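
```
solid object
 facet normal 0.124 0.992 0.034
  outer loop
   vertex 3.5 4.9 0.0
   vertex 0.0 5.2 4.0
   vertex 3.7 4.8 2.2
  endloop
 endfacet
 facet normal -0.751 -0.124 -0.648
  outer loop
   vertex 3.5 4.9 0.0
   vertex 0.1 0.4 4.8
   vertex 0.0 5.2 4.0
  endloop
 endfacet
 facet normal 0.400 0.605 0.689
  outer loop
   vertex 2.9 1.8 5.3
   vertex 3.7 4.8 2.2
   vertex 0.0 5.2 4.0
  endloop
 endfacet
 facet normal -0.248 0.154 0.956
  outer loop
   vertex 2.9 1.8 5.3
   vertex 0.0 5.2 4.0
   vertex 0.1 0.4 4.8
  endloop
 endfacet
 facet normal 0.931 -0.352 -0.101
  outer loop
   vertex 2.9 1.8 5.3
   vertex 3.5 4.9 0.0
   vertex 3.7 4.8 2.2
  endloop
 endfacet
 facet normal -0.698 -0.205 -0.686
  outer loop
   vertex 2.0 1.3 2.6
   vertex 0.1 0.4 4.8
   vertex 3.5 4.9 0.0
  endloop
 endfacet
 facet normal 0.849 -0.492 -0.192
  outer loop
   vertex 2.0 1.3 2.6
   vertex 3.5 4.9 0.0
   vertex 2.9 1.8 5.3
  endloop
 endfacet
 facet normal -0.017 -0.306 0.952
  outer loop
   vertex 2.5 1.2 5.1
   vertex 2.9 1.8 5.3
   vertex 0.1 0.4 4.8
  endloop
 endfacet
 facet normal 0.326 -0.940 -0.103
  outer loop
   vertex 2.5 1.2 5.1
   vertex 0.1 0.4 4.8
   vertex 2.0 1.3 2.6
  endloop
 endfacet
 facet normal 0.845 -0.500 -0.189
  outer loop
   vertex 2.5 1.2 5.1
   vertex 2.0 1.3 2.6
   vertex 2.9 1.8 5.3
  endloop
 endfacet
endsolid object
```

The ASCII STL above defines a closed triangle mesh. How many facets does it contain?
10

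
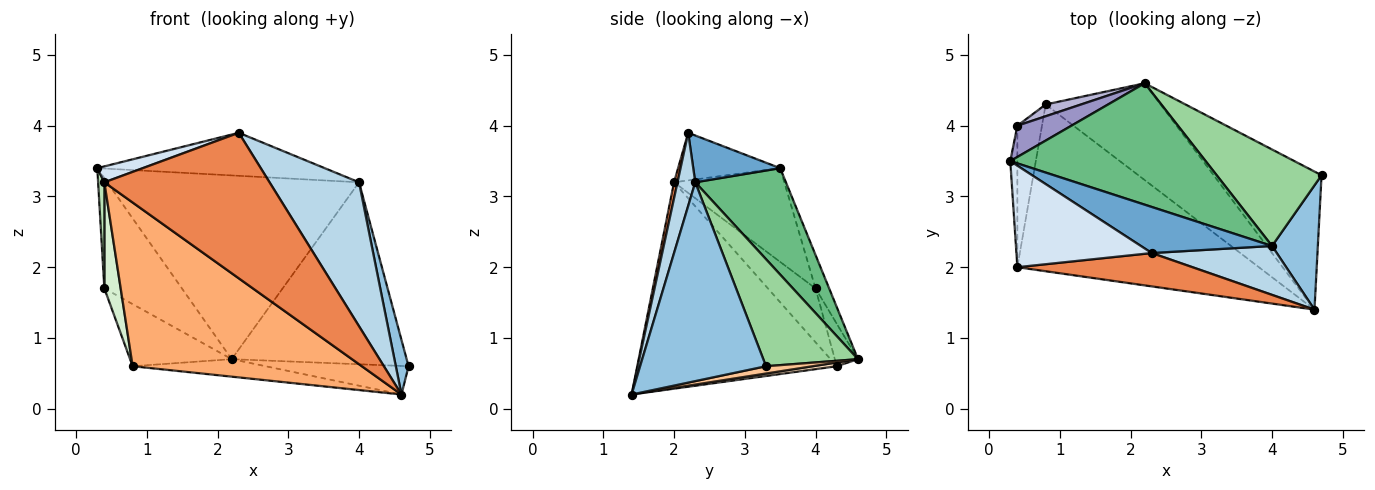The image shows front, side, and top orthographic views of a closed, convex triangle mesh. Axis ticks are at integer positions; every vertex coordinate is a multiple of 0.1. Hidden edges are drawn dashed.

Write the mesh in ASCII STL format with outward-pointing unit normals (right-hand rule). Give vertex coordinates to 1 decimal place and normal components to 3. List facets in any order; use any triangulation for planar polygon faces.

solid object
 facet normal 0.252 0.660 0.707
  outer loop
   vertex 4.0 2.3 3.2
   vertex 0.3 3.5 3.4
   vertex 2.3 2.2 3.9
  endloop
 endfacet
 facet normal 0.970 -0.098 0.223
  outer loop
   vertex 4.0 2.3 3.2
   vertex 4.6 1.4 0.2
   vertex 4.7 3.3 0.6
  endloop
 endfacet
 facet normal 0.185 -0.931 0.316
  outer loop
   vertex 4.0 2.3 3.2
   vertex 2.3 2.2 3.9
   vertex 4.6 1.4 0.2
  endloop
 endfacet
 facet normal -0.328 -0.146 0.933
  outer loop
   vertex 0.4 2.0 3.2
   vertex 2.3 2.2 3.9
   vertex 0.3 3.5 3.4
  endloop
 endfacet
 facet normal 0.020 -0.975 0.223
  outer loop
   vertex 0.4 2.0 3.2
   vertex 4.6 1.4 0.2
   vertex 2.3 2.2 3.9
  endloop
 endfacet
 facet normal -0.521 -0.598 -0.609
  outer loop
   vertex 0.4 2.0 3.2
   vertex 0.8 4.3 0.6
   vertex 4.6 1.4 0.2
  endloop
 endfacet
 facet normal 0.066 0.202 -0.977
  outer loop
   vertex 2.2 4.6 0.7
   vertex 4.7 3.3 0.6
   vertex 4.6 1.4 0.2
  endloop
 endfacet
 facet normal 0.032 0.178 -0.984
  outer loop
   vertex 2.2 4.6 0.7
   vertex 4.6 1.4 0.2
   vertex 0.8 4.3 0.6
  endloop
 endfacet
 facet normal 0.288 0.799 0.528
  outer loop
   vertex 2.2 4.6 0.7
   vertex 0.3 3.5 3.4
   vertex 4.0 2.3 3.2
  endloop
 endfacet
 facet normal 0.431 0.797 0.423
  outer loop
   vertex 2.2 4.6 0.7
   vertex 4.0 2.3 3.2
   vertex 4.7 3.3 0.6
  endloop
 endfacet
 facet normal -0.996 -0.056 -0.075
  outer loop
   vertex 0.4 4.0 1.7
   vertex 0.4 2.0 3.2
   vertex 0.3 3.5 3.4
  endloop
 endfacet
 facet normal -0.868 -0.298 -0.397
  outer loop
   vertex 0.4 4.0 1.7
   vertex 0.8 4.3 0.6
   vertex 0.4 2.0 3.2
  endloop
 endfacet
 facet normal -0.167 0.949 0.269
  outer loop
   vertex 0.4 4.0 1.7
   vertex 0.3 3.5 3.4
   vertex 2.2 4.6 0.7
  endloop
 endfacet
 facet normal -0.218 0.959 0.182
  outer loop
   vertex 0.4 4.0 1.7
   vertex 2.2 4.6 0.7
   vertex 0.8 4.3 0.6
  endloop
 endfacet
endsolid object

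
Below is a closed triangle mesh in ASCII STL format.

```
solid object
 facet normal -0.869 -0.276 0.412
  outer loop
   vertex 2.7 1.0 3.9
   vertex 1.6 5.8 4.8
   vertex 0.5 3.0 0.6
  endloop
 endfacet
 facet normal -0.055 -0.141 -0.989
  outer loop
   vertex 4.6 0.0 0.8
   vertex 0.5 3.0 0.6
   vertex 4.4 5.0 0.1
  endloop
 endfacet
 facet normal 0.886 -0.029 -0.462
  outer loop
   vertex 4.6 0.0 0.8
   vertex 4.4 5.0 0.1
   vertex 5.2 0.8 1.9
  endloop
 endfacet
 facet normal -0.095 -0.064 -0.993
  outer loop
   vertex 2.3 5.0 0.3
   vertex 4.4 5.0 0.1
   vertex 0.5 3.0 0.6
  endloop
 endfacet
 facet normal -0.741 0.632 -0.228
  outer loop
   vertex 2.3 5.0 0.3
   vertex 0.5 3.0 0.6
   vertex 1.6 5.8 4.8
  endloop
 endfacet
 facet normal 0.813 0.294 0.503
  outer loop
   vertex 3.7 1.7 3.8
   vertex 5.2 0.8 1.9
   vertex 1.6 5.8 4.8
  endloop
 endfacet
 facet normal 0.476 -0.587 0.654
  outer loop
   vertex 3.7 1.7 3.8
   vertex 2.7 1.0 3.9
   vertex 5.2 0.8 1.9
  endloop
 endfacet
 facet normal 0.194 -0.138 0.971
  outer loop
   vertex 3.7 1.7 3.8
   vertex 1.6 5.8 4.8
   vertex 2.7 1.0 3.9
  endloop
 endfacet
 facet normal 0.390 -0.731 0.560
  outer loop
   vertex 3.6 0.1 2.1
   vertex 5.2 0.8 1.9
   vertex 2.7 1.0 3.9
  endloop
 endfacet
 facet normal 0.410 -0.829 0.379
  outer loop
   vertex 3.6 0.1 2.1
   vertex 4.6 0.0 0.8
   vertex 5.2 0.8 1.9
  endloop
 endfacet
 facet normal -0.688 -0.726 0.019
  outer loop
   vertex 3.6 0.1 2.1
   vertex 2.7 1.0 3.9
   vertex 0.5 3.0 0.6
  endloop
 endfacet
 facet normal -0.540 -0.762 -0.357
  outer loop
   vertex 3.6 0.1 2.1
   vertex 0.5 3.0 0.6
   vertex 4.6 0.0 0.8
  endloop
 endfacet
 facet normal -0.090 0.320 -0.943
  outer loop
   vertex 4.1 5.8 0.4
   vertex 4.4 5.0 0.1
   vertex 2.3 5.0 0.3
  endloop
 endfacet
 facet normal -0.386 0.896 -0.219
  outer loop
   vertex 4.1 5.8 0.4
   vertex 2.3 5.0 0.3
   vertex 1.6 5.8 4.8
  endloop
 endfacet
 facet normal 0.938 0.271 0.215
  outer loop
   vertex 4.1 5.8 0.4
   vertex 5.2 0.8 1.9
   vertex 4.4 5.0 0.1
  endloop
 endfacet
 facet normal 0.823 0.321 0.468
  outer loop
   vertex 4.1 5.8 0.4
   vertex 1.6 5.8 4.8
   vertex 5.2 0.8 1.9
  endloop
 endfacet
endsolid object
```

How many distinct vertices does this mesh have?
10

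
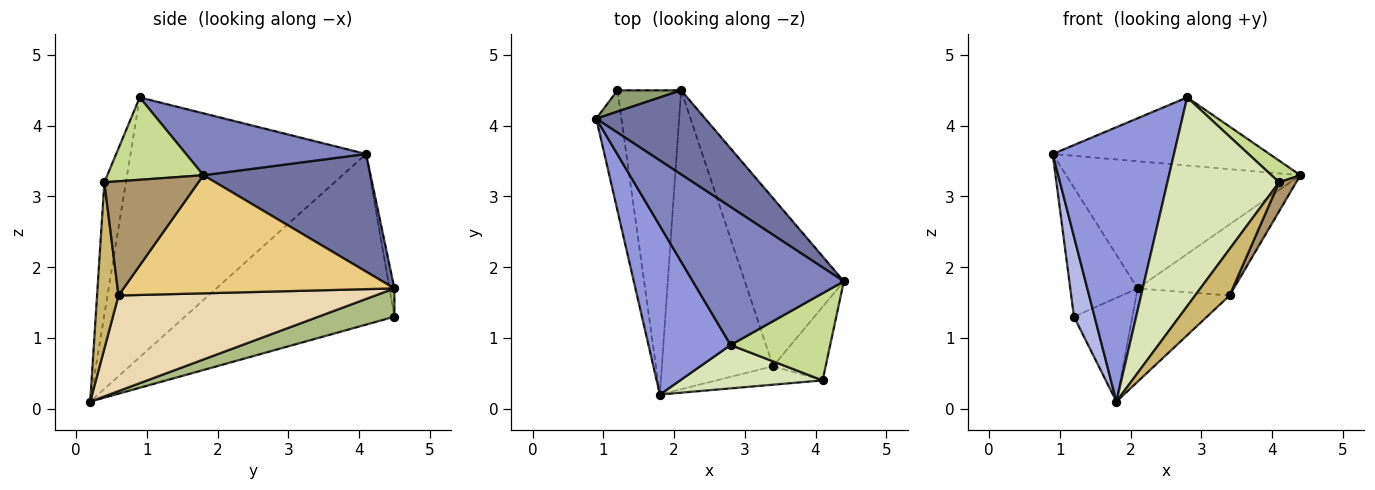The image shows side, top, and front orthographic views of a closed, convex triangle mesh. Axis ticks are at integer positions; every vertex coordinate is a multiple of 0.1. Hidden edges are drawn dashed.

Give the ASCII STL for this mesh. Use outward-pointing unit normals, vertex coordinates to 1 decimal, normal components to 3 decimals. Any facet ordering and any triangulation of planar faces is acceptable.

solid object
 facet normal 0.512 0.717 0.474
  outer loop
   vertex 2.1 4.5 1.7
   vertex 0.9 4.1 3.6
   vertex 4.4 1.8 3.3
  endloop
 endfacet
 facet normal 0.345 0.415 0.842
  outer loop
   vertex 2.8 0.9 4.4
   vertex 4.4 1.8 3.3
   vertex 0.9 4.1 3.6
  endloop
 endfacet
 facet normal -0.856 -0.441 0.271
  outer loop
   vertex 2.8 0.9 4.4
   vertex 0.9 4.1 3.6
   vertex 1.8 0.2 0.1
  endloop
 endfacet
 facet normal -0.985 -0.097 -0.145
  outer loop
   vertex 1.2 4.5 1.3
   vertex 1.8 0.2 0.1
   vertex 0.9 4.1 3.6
  endloop
 endfacet
 facet normal -0.072 0.984 0.162
  outer loop
   vertex 1.2 4.5 1.3
   vertex 0.9 4.1 3.6
   vertex 2.1 4.5 1.7
  endloop
 endfacet
 facet normal 0.388 0.298 -0.872
  outer loop
   vertex 1.2 4.5 1.3
   vertex 2.1 4.5 1.7
   vertex 1.8 0.2 0.1
  endloop
 endfacet
 facet normal 0.626 -0.188 0.757
  outer loop
   vertex 4.1 0.4 3.2
   vertex 4.4 1.8 3.3
   vertex 2.8 0.9 4.4
  endloop
 endfacet
 facet normal -0.186 -0.962 0.200
  outer loop
   vertex 4.1 0.4 3.2
   vertex 2.8 0.9 4.4
   vertex 1.8 0.2 0.1
  endloop
 endfacet
 facet normal 0.896 -0.163 -0.412
  outer loop
   vertex 3.4 0.6 1.6
   vertex 4.4 1.8 3.3
   vertex 4.1 0.4 3.2
  endloop
 endfacet
 facet normal 0.501 -0.804 -0.320
  outer loop
   vertex 3.4 0.6 1.6
   vertex 4.1 0.4 3.2
   vertex 1.8 0.2 0.1
  endloop
 endfacet
 facet normal 0.739 0.262 -0.620
  outer loop
   vertex 3.4 0.6 1.6
   vertex 2.1 4.5 1.7
   vertex 4.4 1.8 3.3
  endloop
 endfacet
 facet normal 0.634 0.230 -0.738
  outer loop
   vertex 3.4 0.6 1.6
   vertex 1.8 0.2 0.1
   vertex 2.1 4.5 1.7
  endloop
 endfacet
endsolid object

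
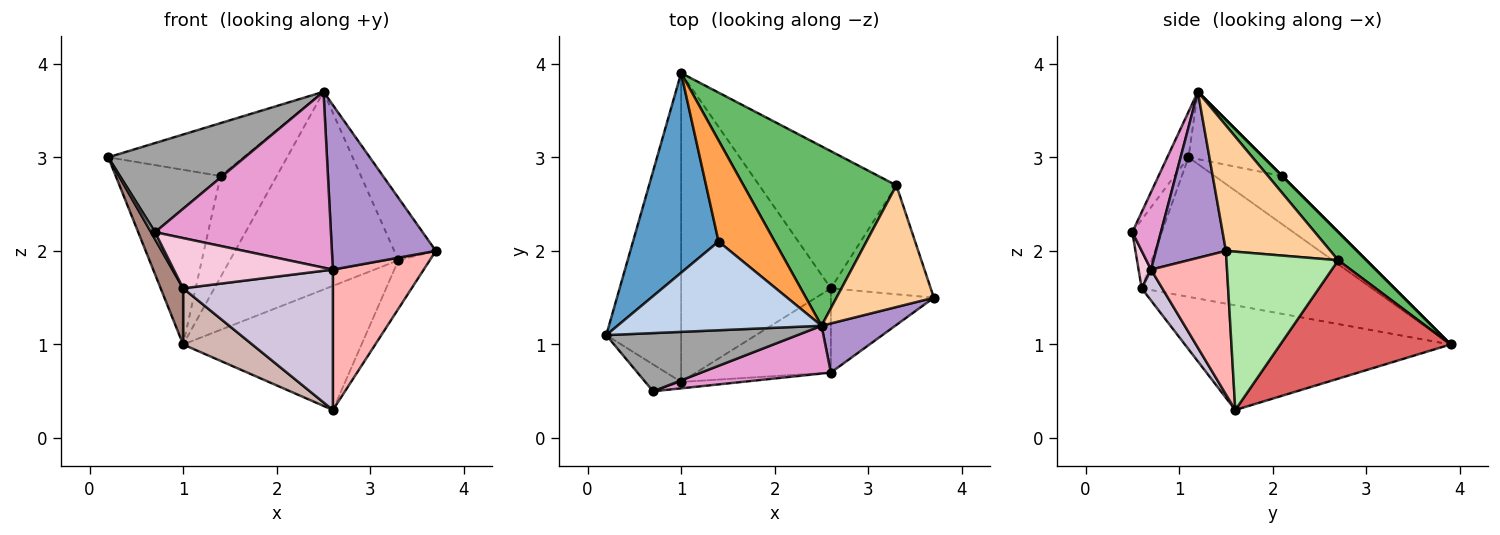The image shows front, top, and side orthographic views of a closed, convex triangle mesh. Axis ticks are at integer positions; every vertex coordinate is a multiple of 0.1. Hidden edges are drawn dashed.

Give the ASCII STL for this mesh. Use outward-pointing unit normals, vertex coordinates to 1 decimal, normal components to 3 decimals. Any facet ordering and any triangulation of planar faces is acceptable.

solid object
 facet normal -0.390 0.606 0.693
  outer loop
   vertex 1.4 2.1 2.8
   vertex 1.0 3.9 1.0
   vertex 0.2 1.1 3.0
  endloop
 endfacet
 facet normal -0.273 0.493 0.826
  outer loop
   vertex 1.4 2.1 2.8
   vertex 0.2 1.1 3.0
   vertex 2.5 1.2 3.7
  endloop
 endfacet
 facet normal 0.000 0.707 0.707
  outer loop
   vertex 1.4 2.1 2.8
   vertex 2.5 1.2 3.7
   vertex 1.0 3.9 1.0
  endloop
 endfacet
 facet normal 0.754 0.300 0.585
  outer loop
   vertex 3.3 2.7 1.9
   vertex 2.5 1.2 3.7
   vertex 3.7 1.5 2.0
  endloop
 endfacet
 facet normal 0.122 0.735 0.667
  outer loop
   vertex 3.3 2.7 1.9
   vertex 1.0 3.9 1.0
   vertex 2.5 1.2 3.7
  endloop
 endfacet
 facet normal 0.823 0.231 -0.519
  outer loop
   vertex 3.3 2.7 1.9
   vertex 3.7 1.5 2.0
   vertex 2.6 1.6 0.3
  endloop
 endfacet
 facet normal 0.539 0.565 -0.624
  outer loop
   vertex 3.3 2.7 1.9
   vertex 2.6 1.6 0.3
   vertex 1.0 3.9 1.0
  endloop
 endfacet
 facet normal 0.583 -0.697 -0.418
  outer loop
   vertex 2.6 0.7 1.8
   vertex 2.6 1.6 0.3
   vertex 3.7 1.5 2.0
  endloop
 endfacet
 facet normal 0.542 -0.805 0.240
  outer loop
   vertex 2.6 0.7 1.8
   vertex 3.7 1.5 2.0
   vertex 2.5 1.2 3.7
  endloop
 endfacet
 facet normal 0.117 -0.852 -0.511
  outer loop
   vertex 1.0 0.6 1.6
   vertex 2.6 1.6 0.3
   vertex 2.6 0.7 1.8
  endloop
 endfacet
 facet normal -0.878 -0.086 -0.471
  outer loop
   vertex 1.0 0.6 1.6
   vertex 0.2 1.1 3.0
   vertex 1.0 3.9 1.0
  endloop
 endfacet
 facet normal -0.567 -0.147 -0.811
  outer loop
   vertex 1.0 0.6 1.6
   vertex 1.0 3.9 1.0
   vertex 2.6 1.6 0.3
  endloop
 endfacet
 facet normal 0.155 -0.953 0.259
  outer loop
   vertex 0.7 0.5 2.2
   vertex 2.6 0.7 1.8
   vertex 2.5 1.2 3.7
  endloop
 endfacet
 facet normal 0.078 -0.989 -0.126
  outer loop
   vertex 0.7 0.5 2.2
   vertex 1.0 0.6 1.6
   vertex 2.6 0.7 1.8
  endloop
 endfacet
 facet normal -0.129 -0.830 0.542
  outer loop
   vertex 0.7 0.5 2.2
   vertex 2.5 1.2 3.7
   vertex 0.2 1.1 3.0
  endloop
 endfacet
 facet normal -0.880 -0.120 -0.460
  outer loop
   vertex 0.7 0.5 2.2
   vertex 0.2 1.1 3.0
   vertex 1.0 0.6 1.6
  endloop
 endfacet
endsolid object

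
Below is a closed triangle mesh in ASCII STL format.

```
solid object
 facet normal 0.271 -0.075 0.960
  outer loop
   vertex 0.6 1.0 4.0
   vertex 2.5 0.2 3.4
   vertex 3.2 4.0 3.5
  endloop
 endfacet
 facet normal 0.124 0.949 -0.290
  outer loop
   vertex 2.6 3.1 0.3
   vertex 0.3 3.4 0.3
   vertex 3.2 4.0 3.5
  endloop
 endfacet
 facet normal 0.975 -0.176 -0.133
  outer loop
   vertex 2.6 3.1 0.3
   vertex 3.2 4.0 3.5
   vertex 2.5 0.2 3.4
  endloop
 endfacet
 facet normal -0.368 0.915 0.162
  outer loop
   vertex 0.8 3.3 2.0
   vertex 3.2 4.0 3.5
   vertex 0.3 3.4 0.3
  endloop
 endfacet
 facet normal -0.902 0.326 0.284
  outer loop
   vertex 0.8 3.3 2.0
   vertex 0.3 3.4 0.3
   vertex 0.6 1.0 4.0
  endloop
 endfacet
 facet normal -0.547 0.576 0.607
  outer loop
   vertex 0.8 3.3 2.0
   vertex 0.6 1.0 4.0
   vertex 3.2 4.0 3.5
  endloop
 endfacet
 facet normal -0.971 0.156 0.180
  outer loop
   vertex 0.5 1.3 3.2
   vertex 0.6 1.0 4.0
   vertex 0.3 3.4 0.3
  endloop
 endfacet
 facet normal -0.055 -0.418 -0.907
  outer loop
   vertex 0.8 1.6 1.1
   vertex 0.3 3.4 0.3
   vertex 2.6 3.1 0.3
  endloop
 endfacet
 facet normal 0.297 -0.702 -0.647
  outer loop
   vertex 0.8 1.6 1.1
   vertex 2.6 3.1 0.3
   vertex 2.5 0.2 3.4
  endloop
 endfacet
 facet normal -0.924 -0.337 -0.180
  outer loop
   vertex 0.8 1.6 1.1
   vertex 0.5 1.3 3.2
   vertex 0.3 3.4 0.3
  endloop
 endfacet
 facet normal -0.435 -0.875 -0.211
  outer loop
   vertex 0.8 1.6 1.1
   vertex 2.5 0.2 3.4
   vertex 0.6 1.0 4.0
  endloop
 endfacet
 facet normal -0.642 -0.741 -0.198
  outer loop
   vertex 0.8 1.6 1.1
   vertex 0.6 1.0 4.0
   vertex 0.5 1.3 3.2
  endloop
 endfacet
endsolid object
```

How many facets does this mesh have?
12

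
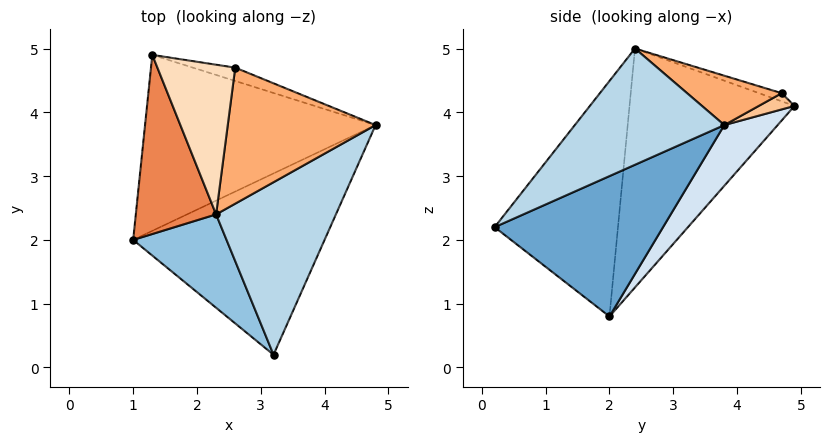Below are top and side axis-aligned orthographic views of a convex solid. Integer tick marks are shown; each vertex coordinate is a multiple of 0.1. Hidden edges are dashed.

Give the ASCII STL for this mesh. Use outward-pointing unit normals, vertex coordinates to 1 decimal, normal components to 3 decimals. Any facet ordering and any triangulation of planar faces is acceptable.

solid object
 facet normal 0.589 0.095 -0.803
  outer loop
   vertex 3.2 0.2 2.2
   vertex 1.0 2.0 0.8
   vertex 4.8 3.8 3.8
  endloop
 endfacet
 facet normal -0.708 -0.647 0.281
  outer loop
   vertex 2.3 2.4 5.0
   vertex 1.0 2.0 0.8
   vertex 3.2 0.2 2.2
  endloop
 endfacet
 facet normal 0.590 -0.532 0.608
  outer loop
   vertex 2.3 2.4 5.0
   vertex 3.2 0.2 2.2
   vertex 4.8 3.8 3.8
  endloop
 endfacet
 facet normal 0.174 0.732 -0.659
  outer loop
   vertex 1.3 4.9 4.1
   vertex 4.8 3.8 3.8
   vertex 1.0 2.0 0.8
  endloop
 endfacet
 facet normal -0.916 -0.256 0.308
  outer loop
   vertex 1.3 4.9 4.1
   vertex 1.0 2.0 0.8
   vertex 2.3 2.4 5.0
  endloop
 endfacet
 facet normal 0.307 0.240 0.921
  outer loop
   vertex 2.6 4.7 4.3
   vertex 2.3 2.4 5.0
   vertex 4.8 3.8 3.8
  endloop
 endfacet
 facet normal 0.209 0.813 -0.544
  outer loop
   vertex 2.6 4.7 4.3
   vertex 4.8 3.8 3.8
   vertex 1.3 4.9 4.1
  endloop
 endfacet
 facet normal -0.099 0.302 0.948
  outer loop
   vertex 2.6 4.7 4.3
   vertex 1.3 4.9 4.1
   vertex 2.3 2.4 5.0
  endloop
 endfacet
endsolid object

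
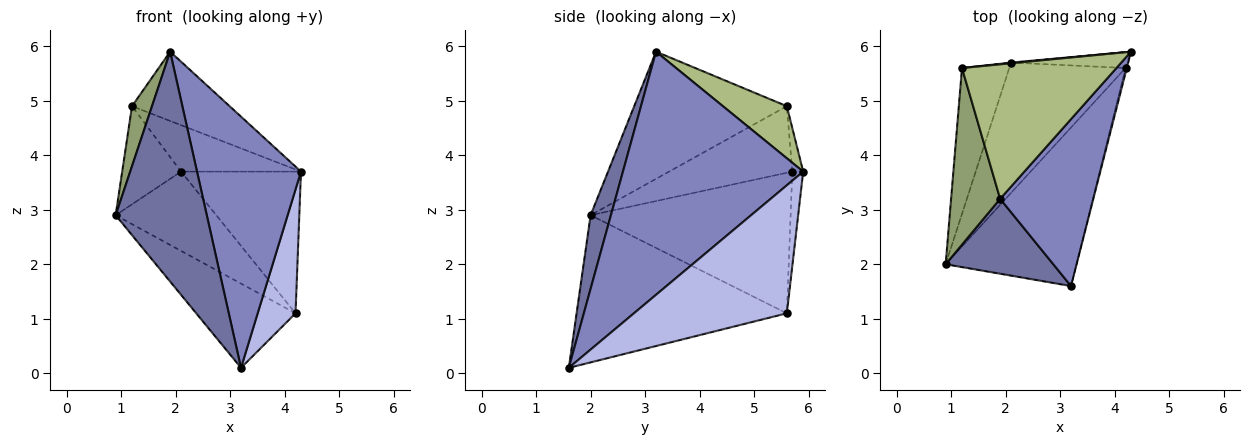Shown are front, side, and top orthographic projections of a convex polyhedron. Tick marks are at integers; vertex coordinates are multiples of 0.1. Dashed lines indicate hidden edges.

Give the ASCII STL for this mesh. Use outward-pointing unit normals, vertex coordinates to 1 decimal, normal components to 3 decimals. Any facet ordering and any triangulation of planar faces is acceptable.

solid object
 facet normal 0.207 -0.930 0.303
  outer loop
   vertex 1.9 3.2 5.9
   vertex 0.9 2.0 2.9
   vertex 3.2 1.6 0.1
  endloop
 endfacet
 facet normal 0.822 -0.474 0.315
  outer loop
   vertex 1.9 3.2 5.9
   vertex 3.2 1.6 0.1
   vertex 4.3 5.9 3.7
  endloop
 endfacet
 facet normal -0.705 0.333 -0.626
  outer loop
   vertex 4.2 5.6 1.1
   vertex 3.2 1.6 0.1
   vertex 0.9 2.0 2.9
  endloop
 endfacet
 facet normal 0.971 -0.240 -0.010
  outer loop
   vertex 4.2 5.6 1.1
   vertex 4.3 5.9 3.7
   vertex 3.2 1.6 0.1
  endloop
 endfacet
 facet normal -0.926 -0.121 0.357
  outer loop
   vertex 1.2 5.6 4.9
   vertex 0.9 2.0 2.9
   vertex 1.9 3.2 5.9
  endloop
 endfacet
 facet normal 0.287 0.439 0.852
  outer loop
   vertex 1.2 5.6 4.9
   vertex 1.9 3.2 5.9
   vertex 4.3 5.9 3.7
  endloop
 endfacet
 facet normal -0.090 0.990 -0.111
  outer loop
   vertex 2.1 5.7 3.7
   vertex 4.3 5.9 3.7
   vertex 4.2 5.6 1.1
  endloop
 endfacet
 facet normal -0.091 0.996 0.015
  outer loop
   vertex 2.1 5.7 3.7
   vertex 1.2 5.6 4.9
   vertex 4.3 5.9 3.7
  endloop
 endfacet
 facet normal -0.718 0.362 -0.594
  outer loop
   vertex 2.1 5.7 3.7
   vertex 4.2 5.6 1.1
   vertex 0.9 2.0 2.9
  endloop
 endfacet
 facet normal -0.760 0.363 -0.540
  outer loop
   vertex 2.1 5.7 3.7
   vertex 0.9 2.0 2.9
   vertex 1.2 5.6 4.9
  endloop
 endfacet
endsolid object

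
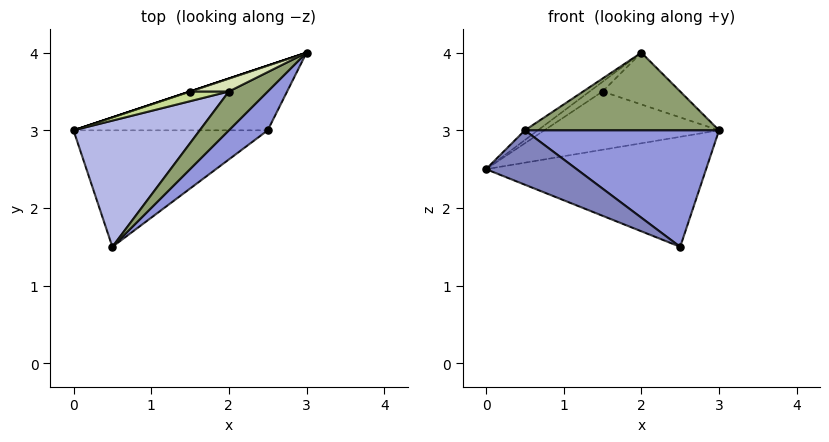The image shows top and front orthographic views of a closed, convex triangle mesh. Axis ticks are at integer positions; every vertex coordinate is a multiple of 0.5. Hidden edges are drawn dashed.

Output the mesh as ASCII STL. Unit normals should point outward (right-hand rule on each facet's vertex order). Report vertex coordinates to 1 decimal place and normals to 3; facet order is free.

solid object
 facet normal -0.199 0.845 -0.497
  outer loop
   vertex 2.5 3.0 1.5
   vertex 0.0 3.0 2.5
   vertex 3.0 4.0 3.0
  endloop
 endfacet
 facet normal -0.341 -0.398 -0.852
  outer loop
   vertex 2.5 3.0 1.5
   vertex 0.5 1.5 3.0
   vertex 0.0 3.0 2.5
  endloop
 endfacet
 facet normal 0.688 -0.688 0.229
  outer loop
   vertex 2.5 3.0 1.5
   vertex 3.0 4.0 3.0
   vertex 0.5 1.5 3.0
  endloop
 endfacet
 facet normal -0.609 0.061 0.791
  outer loop
   vertex 2.0 3.5 4.0
   vertex 0.0 3.0 2.5
   vertex 0.5 1.5 3.0
  endloop
 endfacet
 facet normal 0.667 -0.667 0.333
  outer loop
   vertex 2.0 3.5 4.0
   vertex 0.5 1.5 3.0
   vertex 3.0 4.0 3.0
  endloop
 endfacet
 facet normal -0.316 0.949 0.000
  outer loop
   vertex 1.5 3.5 3.5
   vertex 3.0 4.0 3.0
   vertex 0.0 3.0 2.5
  endloop
 endfacet
 facet normal -0.577 0.577 0.577
  outer loop
   vertex 1.5 3.5 3.5
   vertex 0.0 3.0 2.5
   vertex 2.0 3.5 4.0
  endloop
 endfacet
 facet normal -0.236 0.943 0.236
  outer loop
   vertex 1.5 3.5 3.5
   vertex 2.0 3.5 4.0
   vertex 3.0 4.0 3.0
  endloop
 endfacet
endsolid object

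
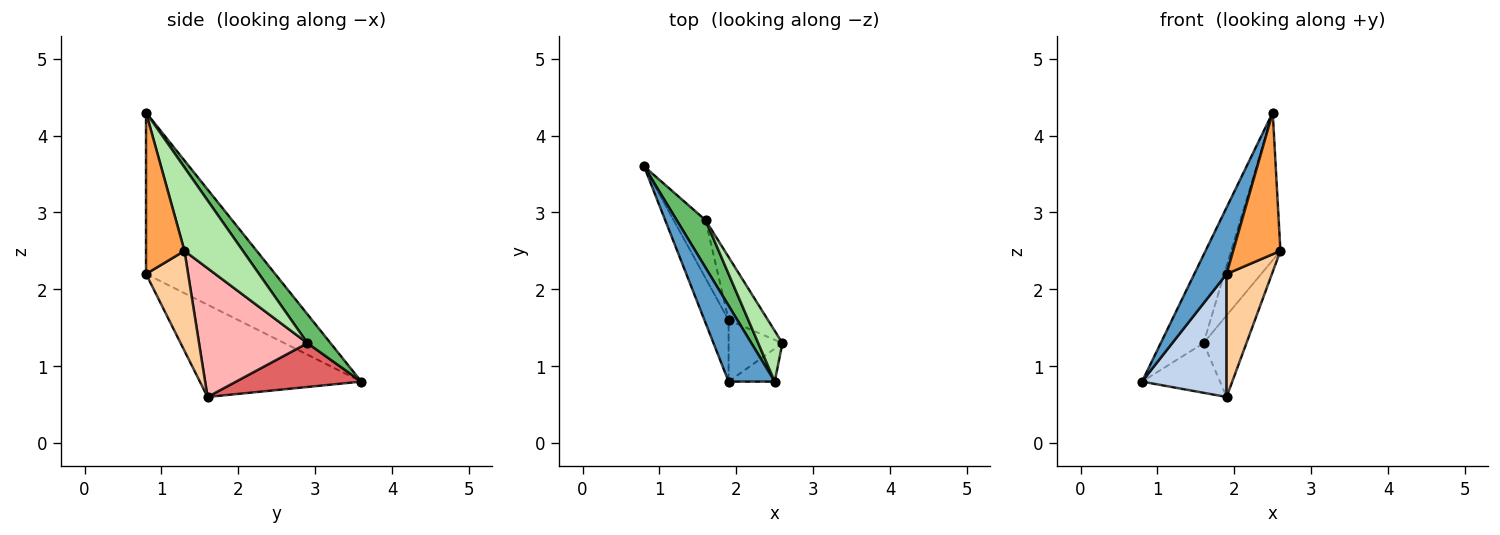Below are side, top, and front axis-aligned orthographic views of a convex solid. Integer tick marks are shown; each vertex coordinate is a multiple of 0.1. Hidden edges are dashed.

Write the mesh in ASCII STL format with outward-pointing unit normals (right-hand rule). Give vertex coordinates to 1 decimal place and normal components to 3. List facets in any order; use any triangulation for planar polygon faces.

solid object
 facet normal -0.935 -0.234 0.267
  outer loop
   vertex 1.9 0.8 2.2
   vertex 2.5 0.8 4.3
   vertex 0.8 3.6 0.8
  endloop
 endfacet
 facet normal -0.863 -0.452 -0.226
  outer loop
   vertex 1.9 0.8 2.2
   vertex 0.8 3.6 0.8
   vertex 1.9 1.6 0.6
  endloop
 endfacet
 facet normal 0.621 -0.763 -0.177
  outer loop
   vertex 1.9 0.8 2.2
   vertex 2.6 1.3 2.5
   vertex 2.5 0.8 4.3
  endloop
 endfacet
 facet normal 0.639 -0.688 -0.344
  outer loop
   vertex 1.9 0.8 2.2
   vertex 1.9 1.6 0.6
   vertex 2.6 1.3 2.5
  endloop
 endfacet
 facet normal 0.428 0.796 0.428
  outer loop
   vertex 1.6 2.9 1.3
   vertex 0.8 3.6 0.8
   vertex 2.5 0.8 4.3
  endloop
 endfacet
 facet normal 0.747 0.629 0.216
  outer loop
   vertex 1.6 2.9 1.3
   vertex 2.5 0.8 4.3
   vertex 2.6 1.3 2.5
  endloop
 endfacet
 facet normal 0.722 0.450 -0.526
  outer loop
   vertex 1.6 2.9 1.3
   vertex 1.9 1.6 0.6
   vertex 0.8 3.6 0.8
  endloop
 endfacet
 facet normal 0.894 0.354 -0.274
  outer loop
   vertex 1.6 2.9 1.3
   vertex 2.6 1.3 2.5
   vertex 1.9 1.6 0.6
  endloop
 endfacet
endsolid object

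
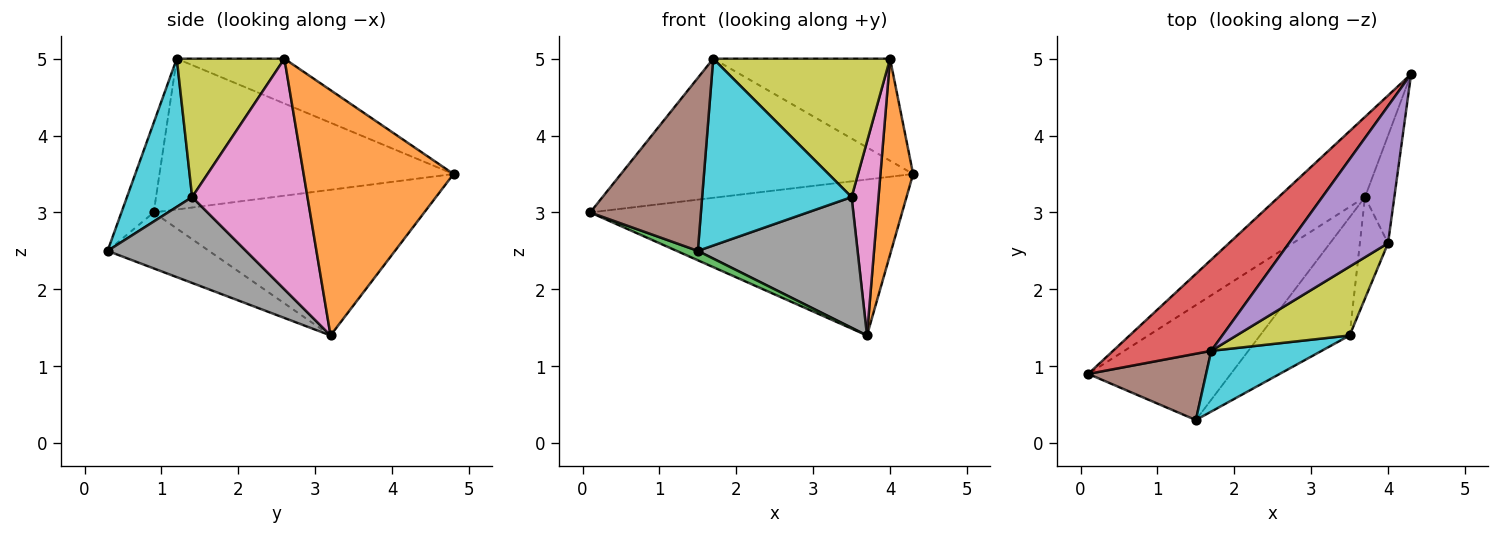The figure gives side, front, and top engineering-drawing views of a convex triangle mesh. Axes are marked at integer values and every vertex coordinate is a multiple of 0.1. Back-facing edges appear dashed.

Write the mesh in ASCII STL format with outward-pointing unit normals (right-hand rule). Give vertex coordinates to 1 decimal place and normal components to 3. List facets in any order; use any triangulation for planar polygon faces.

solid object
 facet normal -0.611 0.704 -0.362
  outer loop
   vertex 3.7 3.2 1.4
   vertex 0.1 0.9 3.0
   vertex 4.3 4.8 3.5
  endloop
 endfacet
 facet normal 0.970 -0.212 -0.116
  outer loop
   vertex 3.7 3.2 1.4
   vertex 4.3 4.8 3.5
   vertex 4.0 2.6 5.0
  endloop
 endfacet
 facet normal -0.364 -0.076 -0.928
  outer loop
   vertex 1.5 0.3 2.5
   vertex 0.1 0.9 3.0
   vertex 3.7 3.2 1.4
  endloop
 endfacet
 facet normal -0.644 0.640 0.419
  outer loop
   vertex 1.7 1.2 5.0
   vertex 4.3 4.8 3.5
   vertex 0.1 0.9 3.0
  endloop
 endfacet
 facet normal -0.341 0.561 0.754
  outer loop
   vertex 1.7 1.2 5.0
   vertex 4.0 2.6 5.0
   vertex 4.3 4.8 3.5
  endloop
 endfacet
 facet normal -0.263 -0.901 0.345
  outer loop
   vertex 1.7 1.2 5.0
   vertex 0.1 0.9 3.0
   vertex 1.5 0.3 2.5
  endloop
 endfacet
 facet normal 0.967 -0.226 -0.118
  outer loop
   vertex 3.5 1.4 3.2
   vertex 3.7 3.2 1.4
   vertex 4.0 2.6 5.0
  endloop
 endfacet
 facet normal 0.541 -0.624 -0.564
  outer loop
   vertex 3.5 1.4 3.2
   vertex 1.5 0.3 2.5
   vertex 3.7 3.2 1.4
  endloop
 endfacet
 facet normal 0.479 -0.786 0.391
  outer loop
   vertex 3.5 1.4 3.2
   vertex 4.0 2.6 5.0
   vertex 1.7 1.2 5.0
  endloop
 endfacet
 facet normal 0.383 -0.878 0.286
  outer loop
   vertex 3.5 1.4 3.2
   vertex 1.7 1.2 5.0
   vertex 1.5 0.3 2.5
  endloop
 endfacet
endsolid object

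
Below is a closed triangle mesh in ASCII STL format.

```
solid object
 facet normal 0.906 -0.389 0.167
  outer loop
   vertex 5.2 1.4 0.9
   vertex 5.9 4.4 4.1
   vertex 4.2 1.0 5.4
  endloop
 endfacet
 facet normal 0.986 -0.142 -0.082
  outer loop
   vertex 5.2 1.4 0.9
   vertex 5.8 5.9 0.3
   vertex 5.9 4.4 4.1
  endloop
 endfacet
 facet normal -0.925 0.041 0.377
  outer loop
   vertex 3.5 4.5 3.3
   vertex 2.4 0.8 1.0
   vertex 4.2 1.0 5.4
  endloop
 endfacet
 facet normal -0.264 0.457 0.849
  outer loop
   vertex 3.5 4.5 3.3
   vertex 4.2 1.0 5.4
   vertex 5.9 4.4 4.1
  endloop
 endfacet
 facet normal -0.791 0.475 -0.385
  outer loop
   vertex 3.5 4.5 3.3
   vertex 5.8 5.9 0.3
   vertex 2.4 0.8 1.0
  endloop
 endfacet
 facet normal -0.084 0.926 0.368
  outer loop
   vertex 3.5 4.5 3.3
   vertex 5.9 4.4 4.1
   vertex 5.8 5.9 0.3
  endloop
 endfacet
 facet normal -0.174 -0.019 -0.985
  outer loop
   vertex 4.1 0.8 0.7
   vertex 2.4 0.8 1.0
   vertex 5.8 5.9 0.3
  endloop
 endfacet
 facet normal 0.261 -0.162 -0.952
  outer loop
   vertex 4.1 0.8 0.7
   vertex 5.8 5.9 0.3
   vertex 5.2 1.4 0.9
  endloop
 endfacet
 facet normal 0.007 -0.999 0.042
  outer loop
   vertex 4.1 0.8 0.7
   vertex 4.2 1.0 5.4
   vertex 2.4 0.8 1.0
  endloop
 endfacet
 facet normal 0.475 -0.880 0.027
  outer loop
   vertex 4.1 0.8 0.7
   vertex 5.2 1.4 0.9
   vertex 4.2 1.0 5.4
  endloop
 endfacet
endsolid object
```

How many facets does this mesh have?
10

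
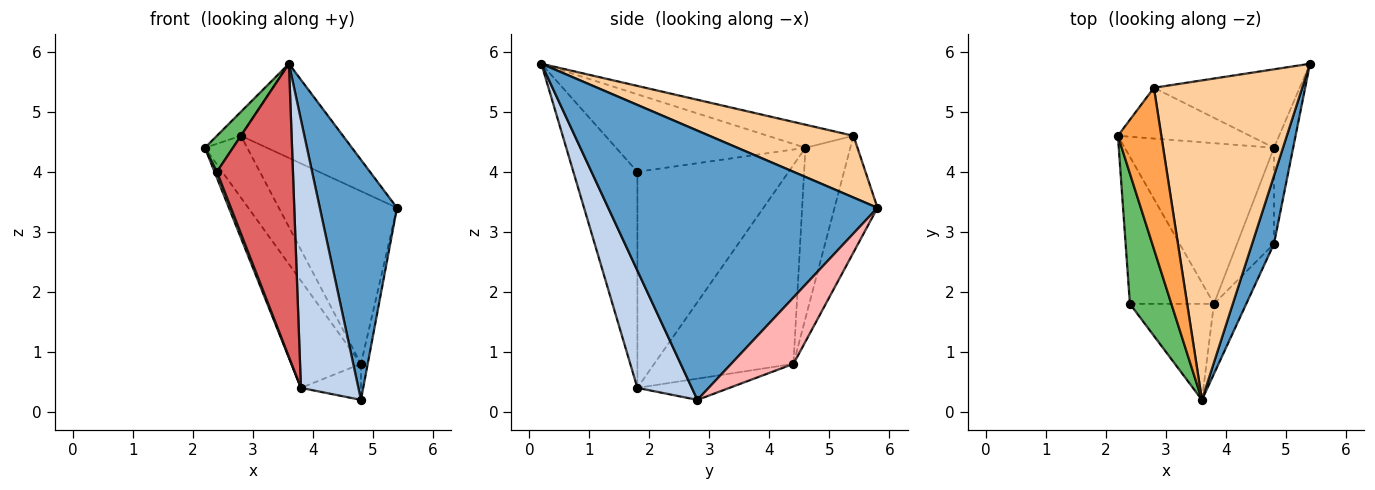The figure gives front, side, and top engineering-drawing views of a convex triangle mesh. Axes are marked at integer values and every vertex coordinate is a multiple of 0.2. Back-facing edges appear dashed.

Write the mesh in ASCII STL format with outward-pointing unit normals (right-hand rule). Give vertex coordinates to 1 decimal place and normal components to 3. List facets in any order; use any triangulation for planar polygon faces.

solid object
 facet normal 0.958 -0.275 0.078
  outer loop
   vertex 4.8 2.8 0.2
   vertex 5.4 5.8 3.4
   vertex 3.6 0.2 5.8
  endloop
 endfacet
 facet normal 0.676 -0.713 -0.186
  outer loop
   vertex 3.8 1.8 0.4
   vertex 4.8 2.8 0.2
   vertex 3.6 0.2 5.8
  endloop
 endfacet
 facet normal -0.466 0.130 0.875
  outer loop
   vertex 2.8 5.4 4.6
   vertex 2.2 4.6 4.4
   vertex 3.6 0.2 5.8
  endloop
 endfacet
 facet normal 0.371 0.263 0.891
  outer loop
   vertex 2.8 5.4 4.6
   vertex 3.6 0.2 5.8
   vertex 5.4 5.8 3.4
  endloop
 endfacet
 facet normal -0.874 -0.129 0.468
  outer loop
   vertex 2.4 1.8 4.0
   vertex 3.6 0.2 5.8
   vertex 2.2 4.6 4.4
  endloop
 endfacet
 facet normal -0.932 -0.015 -0.362
  outer loop
   vertex 2.4 1.8 4.0
   vertex 2.2 4.6 4.4
   vertex 3.8 1.8 0.4
  endloop
 endfacet
 facet normal -0.625 -0.742 -0.243
  outer loop
   vertex 2.4 1.8 4.0
   vertex 3.8 1.8 0.4
   vertex 3.6 0.2 5.8
  endloop
 endfacet
 facet normal 0.955 0.104 -0.276
  outer loop
   vertex 4.8 4.4 0.8
   vertex 5.4 5.8 3.4
   vertex 4.8 2.8 0.2
  endloop
 endfacet
 facet normal -0.314 0.864 -0.393
  outer loop
   vertex 4.8 4.4 0.8
   vertex 2.8 5.4 4.6
   vertex 5.4 5.8 3.4
  endloop
 endfacet
 facet normal -0.634 0.598 -0.491
  outer loop
   vertex 4.8 4.4 0.8
   vertex 2.2 4.6 4.4
   vertex 2.8 5.4 4.6
  endloop
 endfacet
 facet normal -0.743 0.371 -0.557
  outer loop
   vertex 4.8 4.4 0.8
   vertex 3.8 1.8 0.4
   vertex 2.2 4.6 4.4
  endloop
 endfacet
 facet normal -0.474 0.309 -0.824
  outer loop
   vertex 4.8 4.4 0.8
   vertex 4.8 2.8 0.2
   vertex 3.8 1.8 0.4
  endloop
 endfacet
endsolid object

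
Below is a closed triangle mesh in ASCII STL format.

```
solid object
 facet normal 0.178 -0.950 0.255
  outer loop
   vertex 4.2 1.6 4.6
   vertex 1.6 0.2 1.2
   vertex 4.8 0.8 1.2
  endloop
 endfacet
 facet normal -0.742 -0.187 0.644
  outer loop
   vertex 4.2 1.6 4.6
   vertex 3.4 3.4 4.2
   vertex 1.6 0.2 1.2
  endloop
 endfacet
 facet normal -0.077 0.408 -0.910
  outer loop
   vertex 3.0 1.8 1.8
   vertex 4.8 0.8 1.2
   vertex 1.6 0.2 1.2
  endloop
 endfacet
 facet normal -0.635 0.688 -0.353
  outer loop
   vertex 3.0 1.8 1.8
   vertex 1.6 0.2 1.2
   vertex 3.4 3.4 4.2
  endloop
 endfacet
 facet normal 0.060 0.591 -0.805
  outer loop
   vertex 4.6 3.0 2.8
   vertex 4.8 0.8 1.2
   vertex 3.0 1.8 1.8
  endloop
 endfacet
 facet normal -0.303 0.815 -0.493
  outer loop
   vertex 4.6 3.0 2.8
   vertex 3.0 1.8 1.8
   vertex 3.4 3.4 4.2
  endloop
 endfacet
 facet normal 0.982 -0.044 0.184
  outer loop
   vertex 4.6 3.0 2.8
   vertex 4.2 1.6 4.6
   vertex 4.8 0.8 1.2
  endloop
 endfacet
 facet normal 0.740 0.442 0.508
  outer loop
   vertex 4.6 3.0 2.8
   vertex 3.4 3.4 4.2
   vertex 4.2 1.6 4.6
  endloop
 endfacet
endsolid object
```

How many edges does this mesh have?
12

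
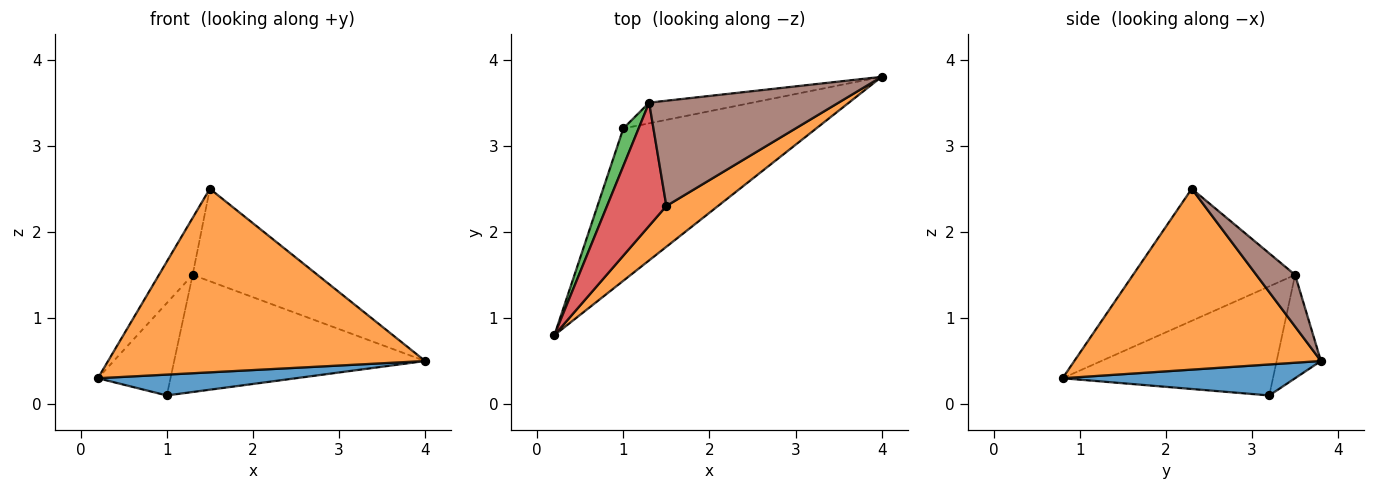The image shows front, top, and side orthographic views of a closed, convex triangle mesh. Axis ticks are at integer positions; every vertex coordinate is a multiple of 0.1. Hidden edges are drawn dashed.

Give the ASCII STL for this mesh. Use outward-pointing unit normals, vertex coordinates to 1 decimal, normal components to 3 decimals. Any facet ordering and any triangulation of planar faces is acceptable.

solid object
 facet normal 0.157 -0.134 -0.978
  outer loop
   vertex 1.0 3.2 0.1
   vertex 4.0 3.8 0.5
   vertex 0.2 0.8 0.3
  endloop
 endfacet
 facet normal 0.605 -0.777 0.173
  outer loop
   vertex 1.5 2.3 2.5
   vertex 0.2 0.8 0.3
   vertex 4.0 3.8 0.5
  endloop
 endfacet
 facet normal -0.937 0.323 0.132
  outer loop
   vertex 1.3 3.5 1.5
   vertex 1.0 3.2 0.1
   vertex 0.2 0.8 0.3
  endloop
 endfacet
 facet normal -0.896 0.186 0.403
  outer loop
   vertex 1.3 3.5 1.5
   vertex 0.2 0.8 0.3
   vertex 1.5 2.3 2.5
  endloop
 endfacet
 facet normal -0.171 0.970 -0.171
  outer loop
   vertex 1.3 3.5 1.5
   vertex 4.0 3.8 0.5
   vertex 1.0 3.2 0.1
  endloop
 endfacet
 facet normal 0.201 0.647 0.736
  outer loop
   vertex 1.3 3.5 1.5
   vertex 1.5 2.3 2.5
   vertex 4.0 3.8 0.5
  endloop
 endfacet
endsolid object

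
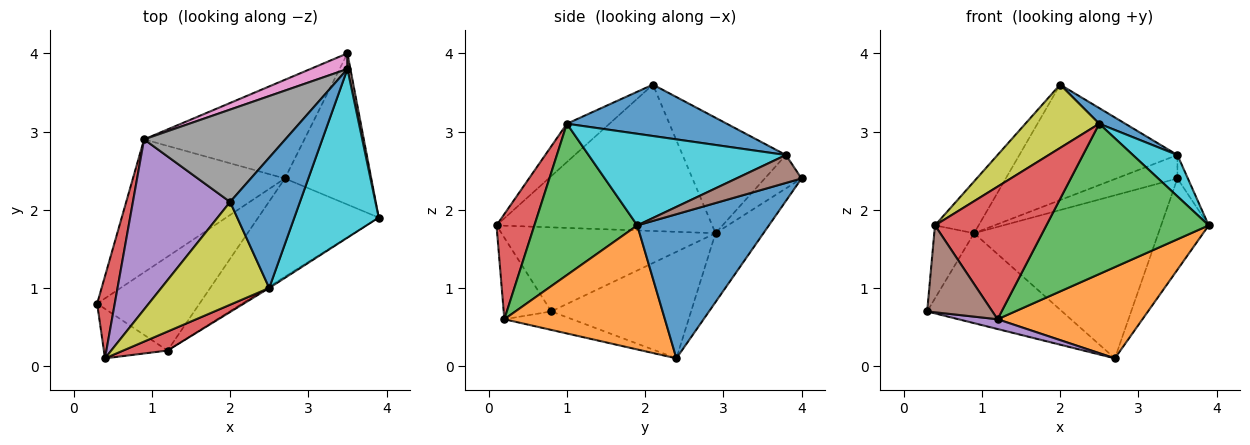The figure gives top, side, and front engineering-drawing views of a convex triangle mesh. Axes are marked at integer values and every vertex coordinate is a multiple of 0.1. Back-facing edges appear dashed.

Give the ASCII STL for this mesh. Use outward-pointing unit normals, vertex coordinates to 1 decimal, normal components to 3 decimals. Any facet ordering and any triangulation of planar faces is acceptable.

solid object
 facet normal 0.819 0.296 -0.491
  outer loop
   vertex 2.7 2.4 0.1
   vertex 3.5 4.0 2.4
   vertex 3.9 1.9 1.8
  endloop
 endfacet
 facet normal -0.502 0.485 -0.716
  outer loop
   vertex 0.9 2.9 1.7
   vertex 2.7 2.4 0.1
   vertex 0.3 0.8 0.7
  endloop
 endfacet
 facet normal -0.217 0.835 -0.505
  outer loop
   vertex 0.9 2.9 1.7
   vertex 3.5 4.0 2.4
   vertex 2.7 2.4 0.1
  endloop
 endfacet
 facet normal -0.963 0.179 0.202
  outer loop
   vertex 0.9 2.9 1.7
   vertex 0.3 0.8 0.7
   vertex 0.4 0.1 1.8
  endloop
 endfacet
 facet normal -0.821 0.166 0.546
  outer loop
   vertex 0.9 2.9 1.7
   vertex 0.4 0.1 1.8
   vertex 2.0 2.1 3.6
  endloop
 endfacet
 facet normal 0.982 0.157 0.105
  outer loop
   vertex 3.5 3.8 2.7
   vertex 3.9 1.9 1.8
   vertex 3.5 4.0 2.4
  endloop
 endfacet
 facet normal -0.448 0.744 0.496
  outer loop
   vertex 3.5 3.8 2.7
   vertex 3.5 4.0 2.4
   vertex 0.9 2.9 1.7
  endloop
 endfacet
 facet normal -0.455 0.696 0.556
  outer loop
   vertex 3.5 3.8 2.7
   vertex 0.9 2.9 1.7
   vertex 2.0 2.1 3.6
  endloop
 endfacet
 facet normal -0.289 -0.502 0.815
  outer loop
   vertex 2.5 1.0 3.1
   vertex 2.0 2.1 3.6
   vertex 0.4 0.1 1.8
  endloop
 endfacet
 facet normal 0.726 -0.164 0.668
  outer loop
   vertex 2.5 1.0 3.1
   vertex 3.9 1.9 1.8
   vertex 3.5 3.8 2.7
  endloop
 endfacet
 facet normal 0.590 -0.096 0.802
  outer loop
   vertex 2.5 1.0 3.1
   vertex 3.5 3.8 2.7
   vertex 2.0 2.1 3.6
  endloop
 endfacet
 facet normal 0.602 -0.543 -0.585
  outer loop
   vertex 1.2 0.2 0.6
   vertex 2.7 2.4 0.1
   vertex 3.9 1.9 1.8
  endloop
 endfacet
 facet normal 0.535 -0.845 -0.008
  outer loop
   vertex 1.2 0.2 0.6
   vertex 3.9 1.9 1.8
   vertex 2.5 1.0 3.1
  endloop
 endfacet
 facet normal 0.319 -0.938 0.134
  outer loop
   vertex 1.2 0.2 0.6
   vertex 2.5 1.0 3.1
   vertex 0.4 0.1 1.8
  endloop
 endfacet
 facet normal -0.177 -0.102 -0.979
  outer loop
   vertex 1.2 0.2 0.6
   vertex 0.3 0.8 0.7
   vertex 2.7 2.4 0.1
  endloop
 endfacet
 facet normal -0.536 -0.734 -0.418
  outer loop
   vertex 1.2 0.2 0.6
   vertex 0.4 0.1 1.8
   vertex 0.3 0.8 0.7
  endloop
 endfacet
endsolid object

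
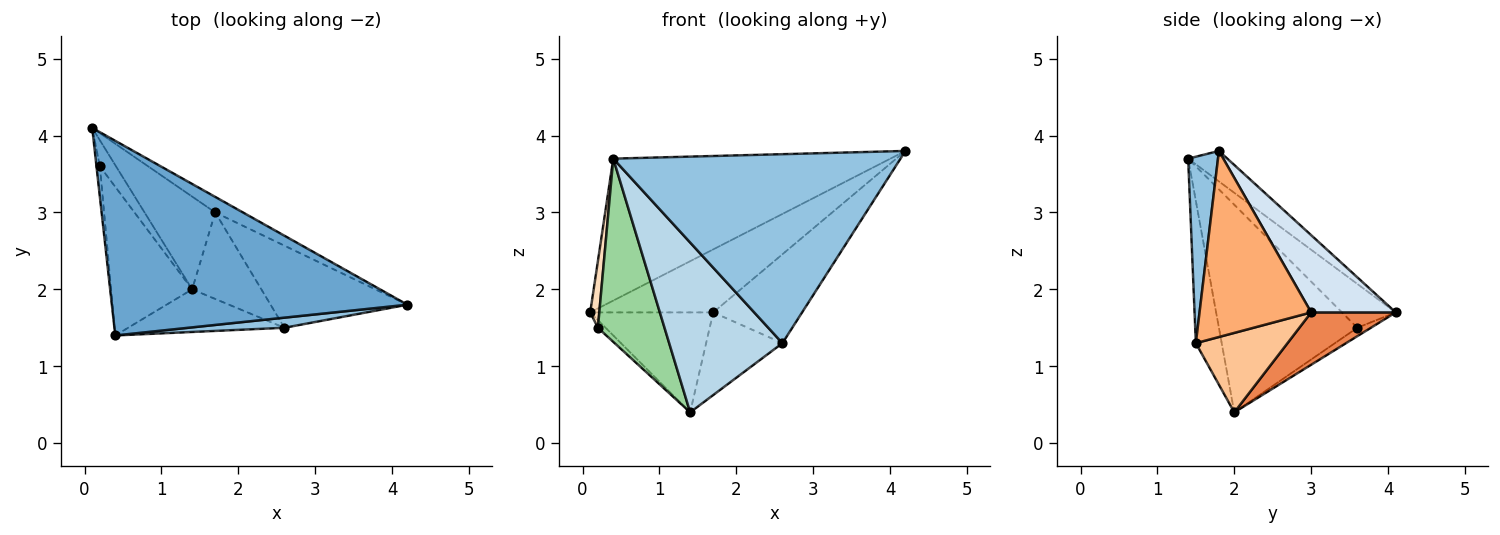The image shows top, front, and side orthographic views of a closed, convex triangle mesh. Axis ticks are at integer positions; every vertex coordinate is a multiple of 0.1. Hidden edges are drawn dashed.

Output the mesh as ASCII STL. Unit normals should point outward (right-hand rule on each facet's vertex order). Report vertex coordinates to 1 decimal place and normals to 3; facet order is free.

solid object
 facet normal -0.083 0.587 0.805
  outer loop
   vertex 0.4 1.4 3.7
   vertex 4.2 1.8 3.8
   vertex 0.1 4.1 1.7
  endloop
 endfacet
 facet normal 0.103 -0.993 0.053
  outer loop
   vertex 2.6 1.5 1.3
   vertex 4.2 1.8 3.8
   vertex 0.4 1.4 3.7
  endloop
 endfacet
 facet normal -0.216 -0.947 -0.238
  outer loop
   vertex 2.6 1.5 1.3
   vertex 0.4 1.4 3.7
   vertex 1.4 2.0 0.4
  endloop
 endfacet
 facet normal 0.555 0.807 -0.199
  outer loop
   vertex 1.7 3.0 1.7
   vertex 0.1 4.1 1.7
   vertex 4.2 1.8 3.8
  endloop
 endfacet
 facet normal 0.450 0.655 -0.607
  outer loop
   vertex 1.7 3.0 1.7
   vertex 1.4 2.0 0.4
   vertex 0.1 4.1 1.7
  endloop
 endfacet
 facet normal 0.678 0.540 -0.499
  outer loop
   vertex 1.7 3.0 1.7
   vertex 4.2 1.8 3.8
   vertex 2.6 1.5 1.3
  endloop
 endfacet
 facet normal 0.639 0.532 -0.556
  outer loop
   vertex 1.7 3.0 1.7
   vertex 2.6 1.5 1.3
   vertex 1.4 2.0 0.4
  endloop
 endfacet
 facet normal -0.983 -0.166 -0.077
  outer loop
   vertex 0.2 3.6 1.5
   vertex 0.4 1.4 3.7
   vertex 0.1 4.1 1.7
  endloop
 endfacet
 facet normal -0.448 0.253 -0.857
  outer loop
   vertex 0.2 3.6 1.5
   vertex 0.1 4.1 1.7
   vertex 1.4 2.0 0.4
  endloop
 endfacet
 facet normal -0.850 -0.409 -0.332
  outer loop
   vertex 0.2 3.6 1.5
   vertex 1.4 2.0 0.4
   vertex 0.4 1.4 3.7
  endloop
 endfacet
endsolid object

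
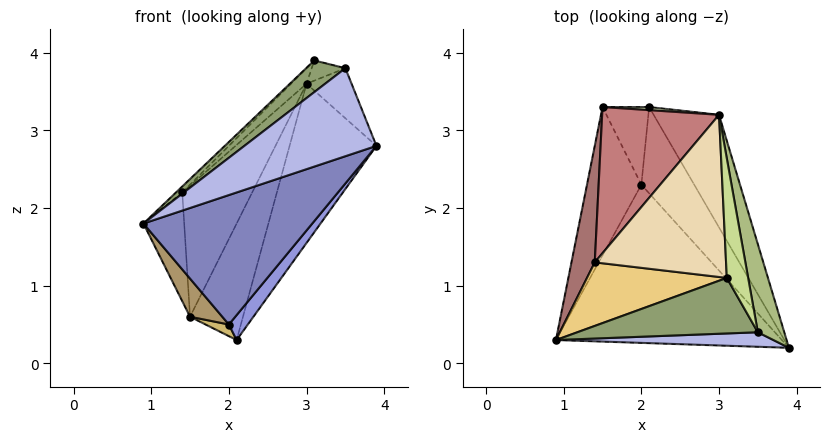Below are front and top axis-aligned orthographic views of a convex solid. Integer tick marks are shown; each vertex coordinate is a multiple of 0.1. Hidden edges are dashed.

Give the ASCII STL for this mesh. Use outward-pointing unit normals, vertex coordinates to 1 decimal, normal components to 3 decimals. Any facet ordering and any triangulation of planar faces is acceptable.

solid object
 facet normal 0.911 0.337 -0.238
  outer loop
   vertex 3.0 3.2 3.6
   vertex 3.9 0.2 2.8
   vertex 2.1 3.3 0.3
  endloop
 endfacet
 facet normal 0.230 -0.616 -0.753
  outer loop
   vertex 2.0 2.3 0.5
   vertex 3.9 0.2 2.8
   vertex 0.9 0.3 1.8
  endloop
 endfacet
 facet normal 0.650 -0.211 -0.730
  outer loop
   vertex 2.0 2.3 0.5
   vertex 2.1 3.3 0.3
   vertex 3.9 0.2 2.8
  endloop
 endfacet
 facet normal -0.087 -0.983 0.162
  outer loop
   vertex 3.5 0.4 3.8
   vertex 0.9 0.3 1.8
   vertex 3.9 0.2 2.8
  endloop
 endfacet
 facet normal -0.545 -0.415 0.729
  outer loop
   vertex 3.5 0.4 3.8
   vertex 3.1 1.1 3.9
   vertex 0.9 0.3 1.8
  endloop
 endfacet
 facet normal 0.924 0.189 0.332
  outer loop
   vertex 3.5 0.4 3.8
   vertex 3.9 0.2 2.8
   vertex 3.0 3.2 3.6
  endloop
 endfacet
 facet normal 0.474 0.147 0.868
  outer loop
   vertex 3.5 0.4 3.8
   vertex 3.0 3.2 3.6
   vertex 3.1 1.1 3.9
  endloop
 endfacet
 facet normal 0.013 1.000 0.027
  outer loop
   vertex 1.5 3.3 0.6
   vertex 3.0 3.2 3.6
   vertex 2.1 3.3 0.3
  endloop
 endfacet
 facet normal -0.569 -0.205 -0.796
  outer loop
   vertex 1.5 3.3 0.6
   vertex 2.0 2.3 0.5
   vertex 0.9 0.3 1.8
  endloop
 endfacet
 facet normal -0.443 -0.133 -0.886
  outer loop
   vertex 1.5 3.3 0.6
   vertex 2.1 3.3 0.3
   vertex 2.0 2.3 0.5
  endloop
 endfacet
 facet normal -0.702 0.067 0.709
  outer loop
   vertex 1.4 1.3 2.2
   vertex 0.9 0.3 1.8
   vertex 3.1 1.1 3.9
  endloop
 endfacet
 facet normal -0.701 0.068 0.709
  outer loop
   vertex 1.4 1.3 2.2
   vertex 3.1 1.1 3.9
   vertex 3.0 3.2 3.6
  endloop
 endfacet
 facet normal -0.890 0.311 0.334
  outer loop
   vertex 1.4 1.3 2.2
   vertex 1.5 3.3 0.6
   vertex 0.9 0.3 1.8
  endloop
 endfacet
 facet normal -0.822 0.380 0.424
  outer loop
   vertex 1.4 1.3 2.2
   vertex 3.0 3.2 3.6
   vertex 1.5 3.3 0.6
  endloop
 endfacet
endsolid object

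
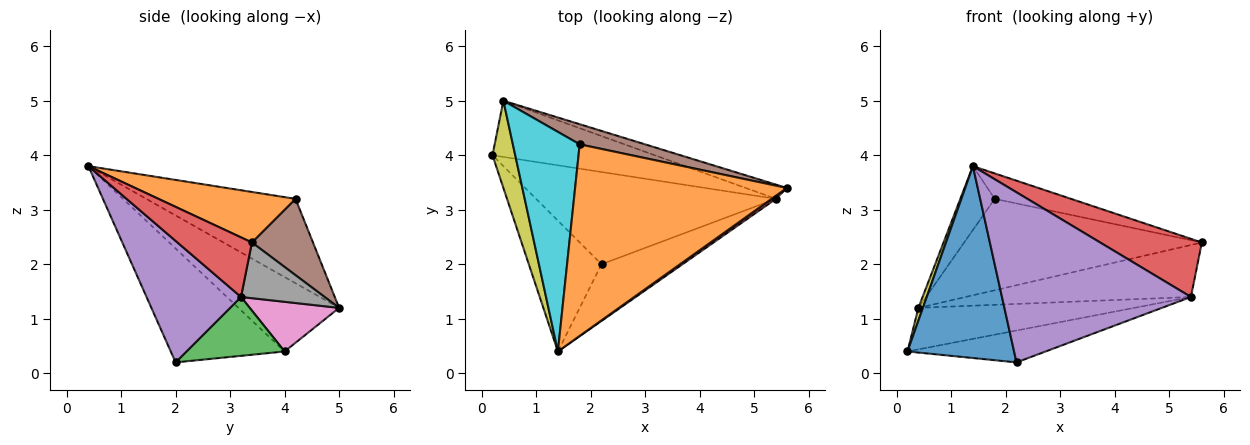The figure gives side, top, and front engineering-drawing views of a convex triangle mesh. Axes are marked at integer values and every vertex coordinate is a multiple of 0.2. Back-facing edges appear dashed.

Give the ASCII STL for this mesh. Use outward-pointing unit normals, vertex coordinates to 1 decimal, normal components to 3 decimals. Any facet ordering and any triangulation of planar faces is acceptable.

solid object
 facet normal -0.662 -0.619 -0.422
  outer loop
   vertex 2.2 2.0 0.2
   vertex 1.4 0.4 3.8
   vertex 0.2 4.0 0.4
  endloop
 endfacet
 facet normal 0.230 0.128 0.965
  outer loop
   vertex 1.8 4.2 3.2
   vertex 1.4 0.4 3.8
   vertex 5.6 3.4 2.4
  endloop
 endfacet
 facet normal 0.226 0.318 -0.921
  outer loop
   vertex 5.4 3.2 1.4
   vertex 2.2 2.0 0.2
   vertex 0.2 4.0 0.4
  endloop
 endfacet
 facet normal 0.590 -0.806 0.043
  outer loop
   vertex 5.4 3.2 1.4
   vertex 5.6 3.4 2.4
   vertex 1.4 0.4 3.8
  endloop
 endfacet
 facet normal 0.429 -0.857 -0.286
  outer loop
   vertex 5.4 3.2 1.4
   vertex 1.4 0.4 3.8
   vertex 2.2 2.0 0.2
  endloop
 endfacet
 facet normal 0.243 0.947 0.209
  outer loop
   vertex 0.4 5.0 1.2
   vertex 1.8 4.2 3.2
   vertex 5.6 3.4 2.4
  endloop
 endfacet
 facet normal 0.239 0.577 -0.781
  outer loop
   vertex 0.4 5.0 1.2
   vertex 5.4 3.2 1.4
   vertex 0.2 4.0 0.4
  endloop
 endfacet
 facet normal 0.337 0.908 -0.249
  outer loop
   vertex 0.4 5.0 1.2
   vertex 5.6 3.4 2.4
   vertex 5.4 3.2 1.4
  endloop
 endfacet
 facet normal -0.955 -0.043 0.292
  outer loop
   vertex 0.4 5.0 1.2
   vertex 0.2 4.0 0.4
   vertex 1.4 0.4 3.8
  endloop
 endfacet
 facet normal -0.771 0.178 0.611
  outer loop
   vertex 0.4 5.0 1.2
   vertex 1.4 0.4 3.8
   vertex 1.8 4.2 3.2
  endloop
 endfacet
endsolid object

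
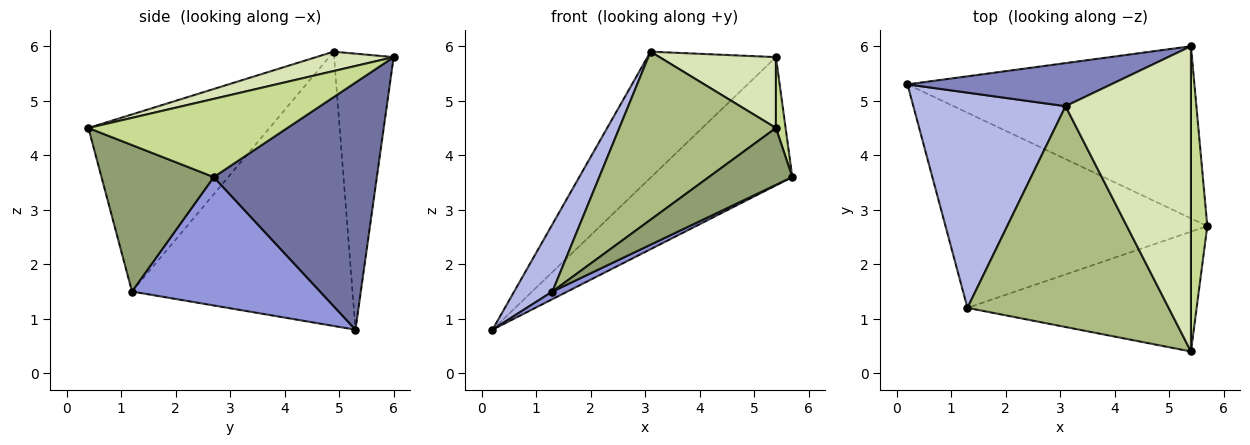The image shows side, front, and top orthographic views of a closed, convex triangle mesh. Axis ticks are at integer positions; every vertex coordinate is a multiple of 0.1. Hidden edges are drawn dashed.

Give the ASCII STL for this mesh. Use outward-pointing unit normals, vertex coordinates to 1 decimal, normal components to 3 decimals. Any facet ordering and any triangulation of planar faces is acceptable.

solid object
 facet normal 0.568 0.492 -0.660
  outer loop
   vertex 5.4 6.0 5.8
   vertex 5.7 2.7 3.6
   vertex 0.2 5.3 0.8
  endloop
 endfacet
 facet normal -0.402 0.867 0.296
  outer loop
   vertex 3.1 4.9 5.9
   vertex 5.4 6.0 5.8
   vertex 0.2 5.3 0.8
  endloop
 endfacet
 facet normal 0.440 -0.035 -0.897
  outer loop
   vertex 1.3 1.2 1.5
   vertex 0.2 5.3 0.8
   vertex 5.7 2.7 3.6
  endloop
 endfacet
 facet normal -0.864 -0.150 0.480
  outer loop
   vertex 1.3 1.2 1.5
   vertex 3.1 4.9 5.9
   vertex 0.2 5.3 0.8
  endloop
 endfacet
 facet normal 0.500 -0.371 -0.782
  outer loop
   vertex 5.4 0.4 4.5
   vertex 1.3 1.2 1.5
   vertex 5.7 2.7 3.6
  endloop
 endfacet
 facet normal -0.574 -0.496 0.652
  outer loop
   vertex 5.4 0.4 4.5
   vertex 3.1 4.9 5.9
   vertex 1.3 1.2 1.5
  endloop
 endfacet
 facet normal 0.978 -0.047 0.205
  outer loop
   vertex 5.4 0.4 4.5
   vertex 5.7 2.7 3.6
   vertex 5.4 6.0 5.8
  endloop
 endfacet
 facet normal 0.149 -0.224 0.963
  outer loop
   vertex 5.4 0.4 4.5
   vertex 5.4 6.0 5.8
   vertex 3.1 4.9 5.9
  endloop
 endfacet
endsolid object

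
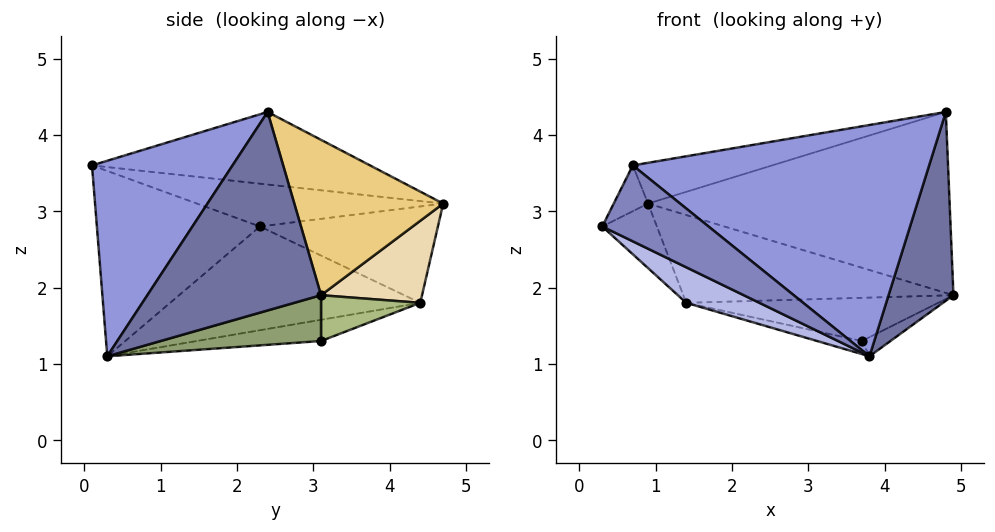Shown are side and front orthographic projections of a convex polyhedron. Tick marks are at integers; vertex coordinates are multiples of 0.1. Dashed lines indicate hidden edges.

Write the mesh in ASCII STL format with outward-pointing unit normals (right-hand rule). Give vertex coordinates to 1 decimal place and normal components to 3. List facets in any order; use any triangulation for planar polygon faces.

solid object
 facet normal 0.935 -0.349 -0.063
  outer loop
   vertex 4.8 2.4 4.3
   vertex 3.8 0.3 1.1
   vertex 4.9 3.1 1.9
  endloop
 endfacet
 facet normal -0.568 -0.370 -0.735
  outer loop
   vertex 0.7 0.1 3.6
   vertex 0.3 2.3 2.8
   vertex 3.8 0.3 1.1
  endloop
 endfacet
 facet normal 0.389 -0.821 0.417
  outer loop
   vertex 0.7 0.1 3.6
   vertex 3.8 0.3 1.1
   vertex 4.8 2.4 4.3
  endloop
 endfacet
 facet normal -0.498 -0.146 -0.855
  outer loop
   vertex 1.4 4.4 1.8
   vertex 3.8 0.3 1.1
   vertex 0.3 2.3 2.8
  endloop
 endfacet
 facet normal 0.446 0.080 -0.892
  outer loop
   vertex 3.7 3.1 1.3
   vertex 4.9 3.1 1.9
   vertex 3.8 0.3 1.1
  endloop
 endfacet
 facet normal 0.296 0.750 -0.591
  outer loop
   vertex 3.7 3.1 1.3
   vertex 1.4 4.4 1.8
   vertex 4.9 3.1 1.9
  endloop
 endfacet
 facet normal -0.177 0.064 -0.982
  outer loop
   vertex 3.7 3.1 1.3
   vertex 3.8 0.3 1.1
   vertex 1.4 4.4 1.8
  endloop
 endfacet
 facet normal -0.877 0.269 -0.399
  outer loop
   vertex 0.9 4.7 3.1
   vertex 1.4 4.4 1.8
   vertex 0.3 2.3 2.8
  endloop
 endfacet
 facet normal -0.745 0.104 0.659
  outer loop
   vertex 0.9 4.7 3.1
   vertex 0.3 2.3 2.8
   vertex 0.7 0.1 3.6
  endloop
 endfacet
 facet normal -0.230 0.115 0.966
  outer loop
   vertex 0.9 4.7 3.1
   vertex 0.7 0.1 3.6
   vertex 4.8 2.4 4.3
  endloop
 endfacet
 facet normal 0.426 0.863 0.270
  outer loop
   vertex 0.9 4.7 3.1
   vertex 4.8 2.4 4.3
   vertex 4.9 3.1 1.9
  endloop
 endfacet
 facet normal 0.349 0.934 -0.081
  outer loop
   vertex 0.9 4.7 3.1
   vertex 4.9 3.1 1.9
   vertex 1.4 4.4 1.8
  endloop
 endfacet
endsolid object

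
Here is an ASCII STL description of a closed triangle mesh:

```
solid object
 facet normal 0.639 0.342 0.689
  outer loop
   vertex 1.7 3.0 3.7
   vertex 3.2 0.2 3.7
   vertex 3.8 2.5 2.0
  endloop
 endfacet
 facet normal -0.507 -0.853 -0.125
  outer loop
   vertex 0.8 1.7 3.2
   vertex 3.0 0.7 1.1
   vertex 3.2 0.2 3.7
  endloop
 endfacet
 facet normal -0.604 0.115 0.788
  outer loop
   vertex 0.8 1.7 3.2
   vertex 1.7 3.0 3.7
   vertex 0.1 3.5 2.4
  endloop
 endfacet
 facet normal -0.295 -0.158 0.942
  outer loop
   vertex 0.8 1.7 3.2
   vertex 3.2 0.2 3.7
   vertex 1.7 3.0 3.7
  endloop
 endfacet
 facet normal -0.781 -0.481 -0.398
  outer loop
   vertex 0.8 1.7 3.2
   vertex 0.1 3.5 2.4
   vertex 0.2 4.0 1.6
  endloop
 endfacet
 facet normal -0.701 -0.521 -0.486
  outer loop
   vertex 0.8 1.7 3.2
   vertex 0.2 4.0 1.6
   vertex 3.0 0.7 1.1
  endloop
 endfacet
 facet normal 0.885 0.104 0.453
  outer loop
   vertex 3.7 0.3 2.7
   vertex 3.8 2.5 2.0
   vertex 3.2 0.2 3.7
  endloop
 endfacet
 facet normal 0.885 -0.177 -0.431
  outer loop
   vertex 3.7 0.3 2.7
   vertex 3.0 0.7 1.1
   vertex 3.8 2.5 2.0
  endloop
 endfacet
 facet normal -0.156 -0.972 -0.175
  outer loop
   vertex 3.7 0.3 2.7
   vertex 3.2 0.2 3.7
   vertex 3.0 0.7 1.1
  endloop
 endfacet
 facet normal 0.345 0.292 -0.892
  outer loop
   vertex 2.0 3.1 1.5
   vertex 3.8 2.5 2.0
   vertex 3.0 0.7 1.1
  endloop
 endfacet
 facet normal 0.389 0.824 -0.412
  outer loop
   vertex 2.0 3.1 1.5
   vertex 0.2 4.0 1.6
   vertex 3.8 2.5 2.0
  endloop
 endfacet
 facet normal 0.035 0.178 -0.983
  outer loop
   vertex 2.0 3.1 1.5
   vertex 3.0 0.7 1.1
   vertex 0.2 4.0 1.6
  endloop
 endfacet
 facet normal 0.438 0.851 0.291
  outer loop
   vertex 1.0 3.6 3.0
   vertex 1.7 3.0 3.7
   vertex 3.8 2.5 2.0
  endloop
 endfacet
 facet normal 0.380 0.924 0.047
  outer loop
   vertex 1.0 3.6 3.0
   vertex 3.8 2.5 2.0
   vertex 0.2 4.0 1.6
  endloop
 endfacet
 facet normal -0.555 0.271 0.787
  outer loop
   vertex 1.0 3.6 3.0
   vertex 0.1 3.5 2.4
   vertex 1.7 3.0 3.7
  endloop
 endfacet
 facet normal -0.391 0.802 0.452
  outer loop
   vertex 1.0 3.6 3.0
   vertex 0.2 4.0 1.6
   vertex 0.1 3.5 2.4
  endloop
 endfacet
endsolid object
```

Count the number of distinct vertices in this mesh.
10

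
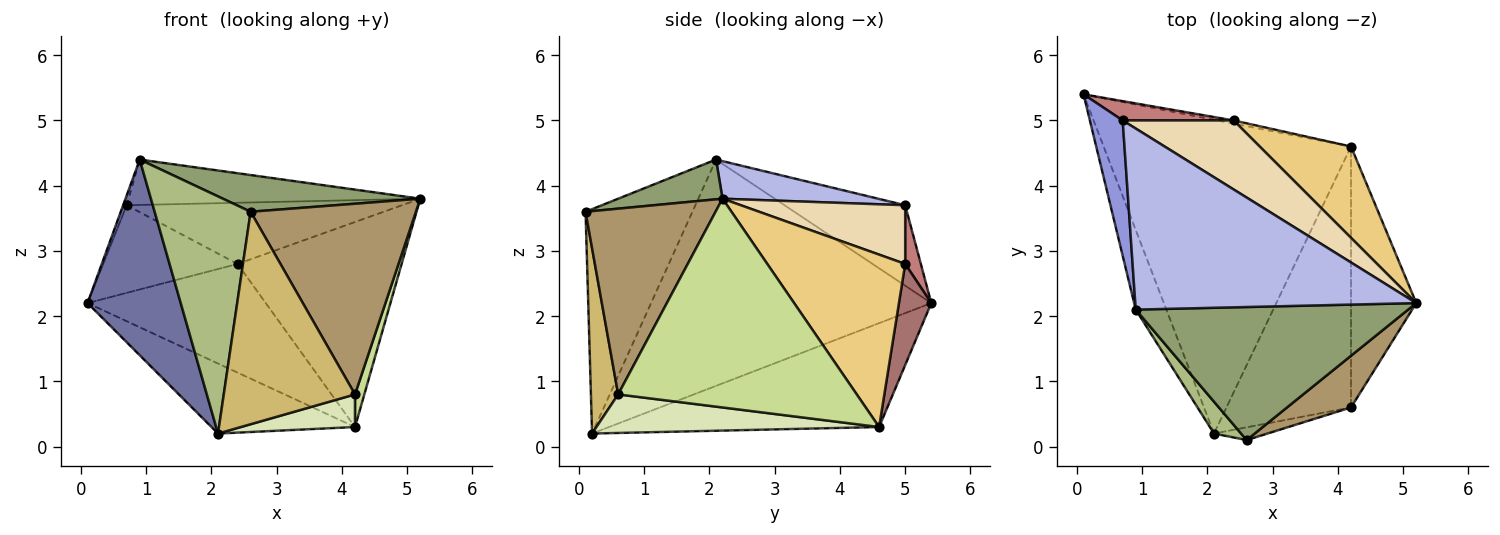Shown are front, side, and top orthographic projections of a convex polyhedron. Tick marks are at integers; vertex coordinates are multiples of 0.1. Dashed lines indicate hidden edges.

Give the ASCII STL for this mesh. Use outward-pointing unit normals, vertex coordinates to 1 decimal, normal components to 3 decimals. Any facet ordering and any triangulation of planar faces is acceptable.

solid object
 facet normal -0.941 -0.313 -0.127
  outer loop
   vertex 0.9 2.1 4.4
   vertex 0.1 5.4 2.2
   vertex 2.1 0.2 0.2
  endloop
 endfacet
 facet normal -0.379 0.202 -0.903
  outer loop
   vertex 4.2 4.6 0.3
   vertex 2.1 0.2 0.2
   vertex 0.1 5.4 2.2
  endloop
 endfacet
 facet normal -0.926 0.027 0.378
  outer loop
   vertex 0.7 5.0 3.7
   vertex 0.1 5.4 2.2
   vertex 0.9 2.1 4.4
  endloop
 endfacet
 facet normal 0.129 0.241 0.962
  outer loop
   vertex 0.7 5.0 3.7
   vertex 0.9 2.1 4.4
   vertex 5.2 2.2 3.8
  endloop
 endfacet
 facet normal 0.139 -0.263 0.955
  outer loop
   vertex 2.6 0.1 3.6
   vertex 5.2 2.2 3.8
   vertex 0.9 2.1 4.4
  endloop
 endfacet
 facet normal -0.741 -0.666 0.089
  outer loop
   vertex 2.6 0.1 3.6
   vertex 0.9 2.1 4.4
   vertex 2.1 0.2 0.2
  endloop
 endfacet
 facet normal 0.954 -0.037 -0.298
  outer loop
   vertex 4.2 0.6 0.8
   vertex 4.2 4.6 0.3
   vertex 5.2 2.2 3.8
  endloop
 endfacet
 facet normal 0.294 -0.119 -0.949
  outer loop
   vertex 4.2 0.6 0.8
   vertex 2.1 0.2 0.2
   vertex 4.2 4.6 0.3
  endloop
 endfacet
 facet normal 0.605 -0.769 0.208
  outer loop
   vertex 4.2 0.6 0.8
   vertex 5.2 2.2 3.8
   vertex 2.6 0.1 3.6
  endloop
 endfacet
 facet normal 0.203 -0.977 -0.059
  outer loop
   vertex 4.2 0.6 0.8
   vertex 2.6 0.1 3.6
   vertex 2.1 0.2 0.2
  endloop
 endfacet
 facet normal 0.609 0.724 0.323
  outer loop
   vertex 2.4 5.0 2.8
   vertex 5.2 2.2 3.8
   vertex 4.2 4.6 0.3
  endloop
 endfacet
 facet normal 0.368 0.617 0.696
  outer loop
   vertex 2.4 5.0 2.8
   vertex 0.7 5.0 3.7
   vertex 5.2 2.2 3.8
  endloop
 endfacet
 facet normal 0.179 0.984 -0.029
  outer loop
   vertex 2.4 5.0 2.8
   vertex 4.2 4.6 0.3
   vertex 0.1 5.4 2.2
  endloop
 endfacet
 facet normal 0.113 0.970 0.214
  outer loop
   vertex 2.4 5.0 2.8
   vertex 0.1 5.4 2.2
   vertex 0.7 5.0 3.7
  endloop
 endfacet
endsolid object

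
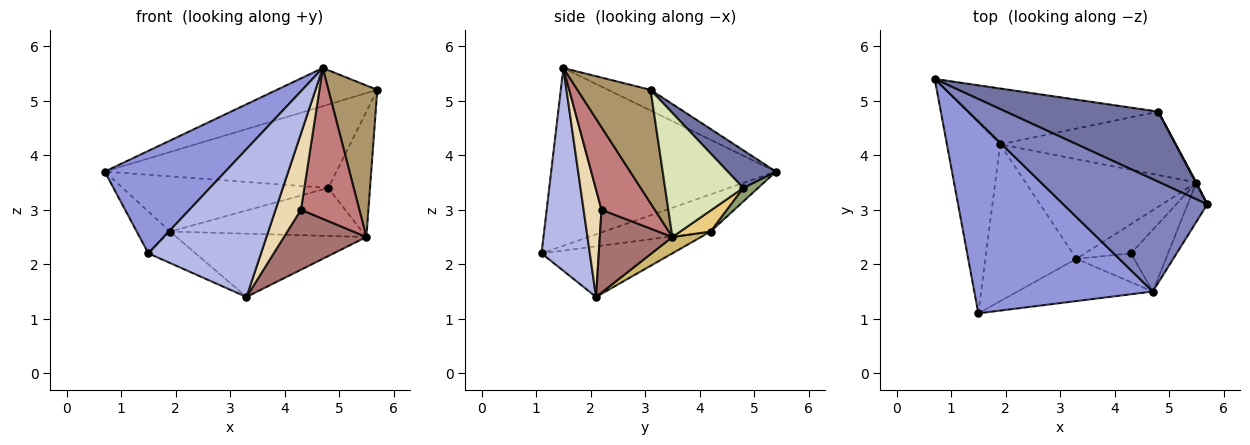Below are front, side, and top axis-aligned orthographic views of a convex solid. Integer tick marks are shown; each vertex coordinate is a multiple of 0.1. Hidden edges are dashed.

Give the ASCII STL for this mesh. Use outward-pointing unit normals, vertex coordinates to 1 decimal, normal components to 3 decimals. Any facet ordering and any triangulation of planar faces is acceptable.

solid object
 facet normal 0.157 0.756 0.635
  outer loop
   vertex 4.8 4.8 3.4
   vertex 0.7 5.4 3.7
   vertex 5.7 3.1 5.2
  endloop
 endfacet
 facet normal -0.135 0.319 0.938
  outer loop
   vertex 4.7 1.5 5.6
   vertex 5.7 3.1 5.2
   vertex 0.7 5.4 3.7
  endloop
 endfacet
 facet normal -0.660 -0.354 0.663
  outer loop
   vertex 4.7 1.5 5.6
   vertex 0.7 5.4 3.7
   vertex 1.5 1.1 2.2
  endloop
 endfacet
 facet normal 0.381 -0.889 -0.254
  outer loop
   vertex 4.7 1.5 5.6
   vertex 1.5 1.1 2.2
   vertex 3.3 2.1 1.4
  endloop
 endfacet
 facet normal 0.051 0.702 -0.710
  outer loop
   vertex 1.9 4.2 2.6
   vertex 0.7 5.4 3.7
   vertex 4.8 4.8 3.4
  endloop
 endfacet
 facet normal -0.563 0.177 -0.807
  outer loop
   vertex 1.9 4.2 2.6
   vertex 1.5 1.1 2.2
   vertex 0.7 5.4 3.7
  endloop
 endfacet
 facet normal -0.479 0.173 -0.861
  outer loop
   vertex 1.9 4.2 2.6
   vertex 3.3 2.1 1.4
   vertex 1.5 1.1 2.2
  endloop
 endfacet
 facet normal 0.882 0.472 0.005
  outer loop
   vertex 5.5 3.5 2.5
   vertex 4.8 4.8 3.4
   vertex 5.7 3.1 5.2
  endloop
 endfacet
 facet normal 0.823 -0.550 -0.142
  outer loop
   vertex 5.5 3.5 2.5
   vertex 5.7 3.1 5.2
   vertex 4.7 1.5 5.6
  endloop
 endfacet
 facet normal 0.081 0.534 -0.841
  outer loop
   vertex 5.5 3.5 2.5
   vertex 3.3 2.1 1.4
   vertex 1.9 4.2 2.6
  endloop
 endfacet
 facet normal 0.095 0.601 -0.794
  outer loop
   vertex 5.5 3.5 2.5
   vertex 1.9 4.2 2.6
   vertex 4.8 4.8 3.4
  endloop
 endfacet
 facet normal 0.550 -0.781 -0.295
  outer loop
   vertex 4.3 2.2 3.0
   vertex 4.7 1.5 5.6
   vertex 3.3 2.1 1.4
  endloop
 endfacet
 facet normal 0.620 -0.705 -0.344
  outer loop
   vertex 4.3 2.2 3.0
   vertex 3.3 2.1 1.4
   vertex 5.5 3.5 2.5
  endloop
 endfacet
 facet normal 0.645 -0.707 -0.290
  outer loop
   vertex 4.3 2.2 3.0
   vertex 5.5 3.5 2.5
   vertex 4.7 1.5 5.6
  endloop
 endfacet
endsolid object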